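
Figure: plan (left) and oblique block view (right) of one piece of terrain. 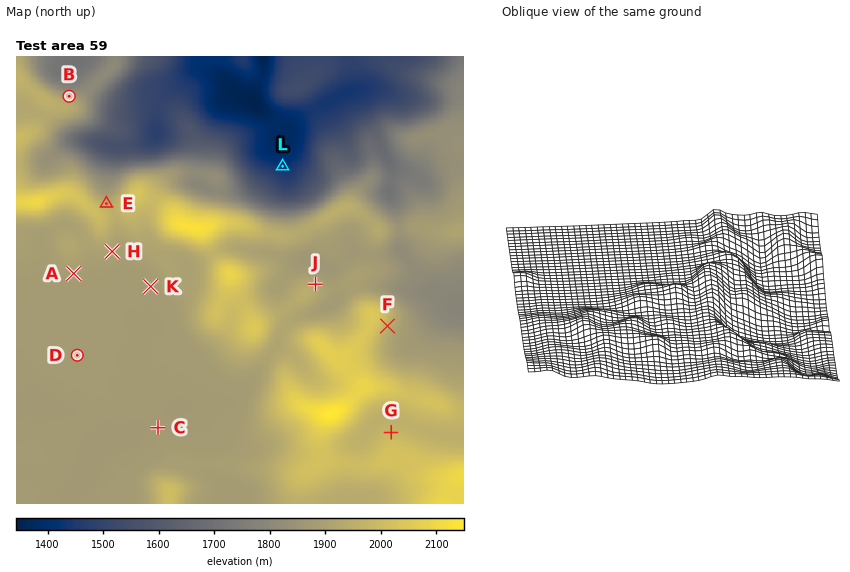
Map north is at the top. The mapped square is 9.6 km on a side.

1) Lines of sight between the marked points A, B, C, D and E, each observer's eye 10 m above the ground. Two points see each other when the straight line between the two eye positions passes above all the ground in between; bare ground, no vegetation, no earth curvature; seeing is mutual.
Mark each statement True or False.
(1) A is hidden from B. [True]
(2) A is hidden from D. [False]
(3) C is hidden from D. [False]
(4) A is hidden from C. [False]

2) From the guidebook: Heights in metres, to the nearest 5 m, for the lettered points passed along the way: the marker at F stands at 1955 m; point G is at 1985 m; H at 1895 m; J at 1915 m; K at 1880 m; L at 1430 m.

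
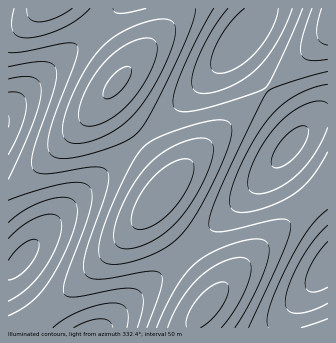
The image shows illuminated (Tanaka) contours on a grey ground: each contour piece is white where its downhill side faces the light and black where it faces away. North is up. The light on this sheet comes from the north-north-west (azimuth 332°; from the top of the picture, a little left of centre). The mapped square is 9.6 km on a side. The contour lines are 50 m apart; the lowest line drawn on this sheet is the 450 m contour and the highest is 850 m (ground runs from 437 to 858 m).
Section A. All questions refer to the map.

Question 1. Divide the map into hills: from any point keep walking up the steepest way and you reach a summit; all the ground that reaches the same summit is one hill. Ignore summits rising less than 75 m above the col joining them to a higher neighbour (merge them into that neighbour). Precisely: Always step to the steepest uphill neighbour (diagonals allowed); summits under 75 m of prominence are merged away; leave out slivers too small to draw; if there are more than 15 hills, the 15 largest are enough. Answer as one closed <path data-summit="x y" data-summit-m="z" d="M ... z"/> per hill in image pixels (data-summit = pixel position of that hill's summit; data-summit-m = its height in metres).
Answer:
<path data-summit="118 83" data-summit-m="858" d="M261 8l-143 0-74 66-36 37 0 217 48 0-37-43-6-11 2-6 35-43 38-38 82-73 44-43 44-52z"/><path data-summit="163 194" data-summit-m="838" d="M237 45l-55 58-82 72-40 39-45 54-2 6 6 11 37 43 49-1 38-38 82-73 35-35 36-42 3-7-4-9-53-63-4-7z"/><path data-summit="208 306" data-summit-m="818" d="M282 156l-57 60-82 73-39 39 179 0 3-10 5-9 37-42 0-47-39-46-6-9z"/><path data-summit="328 21" data-summit-m="787" d="M328 8l-66 0-4 11-21 26 0 6 5 9 51 60 5 9 0 7 15-16 15-5z"/><path data-summit="48 8" data-summit-m="835" d="M118 8l-110 0 0 102 36-36z"/>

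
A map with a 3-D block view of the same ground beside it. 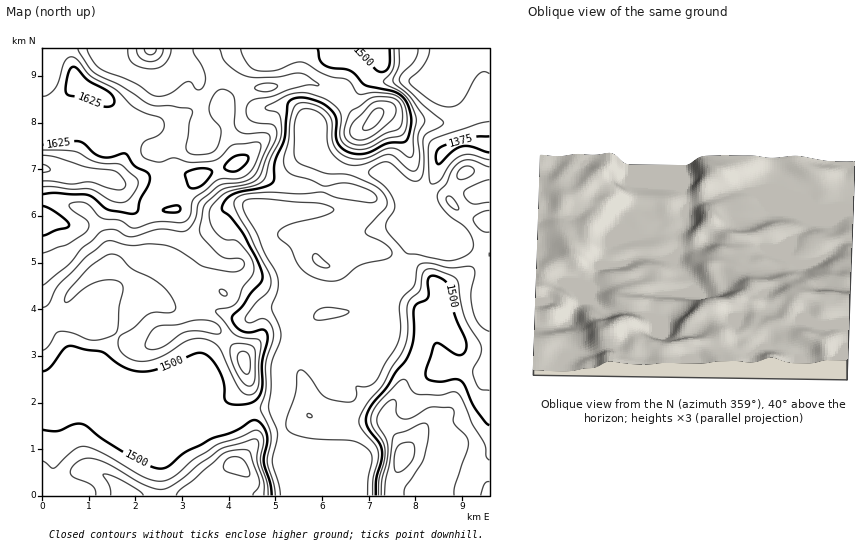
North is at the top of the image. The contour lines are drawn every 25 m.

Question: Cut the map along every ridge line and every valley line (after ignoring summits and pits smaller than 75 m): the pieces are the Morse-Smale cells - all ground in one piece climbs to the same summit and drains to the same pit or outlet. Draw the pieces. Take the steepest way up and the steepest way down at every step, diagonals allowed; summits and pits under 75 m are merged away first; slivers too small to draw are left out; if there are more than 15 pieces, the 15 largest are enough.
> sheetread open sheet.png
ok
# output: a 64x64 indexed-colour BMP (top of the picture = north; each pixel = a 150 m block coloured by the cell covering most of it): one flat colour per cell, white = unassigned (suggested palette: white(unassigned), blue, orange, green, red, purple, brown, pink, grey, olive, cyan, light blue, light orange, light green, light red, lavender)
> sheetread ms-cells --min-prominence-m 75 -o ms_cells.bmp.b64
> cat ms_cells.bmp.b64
<image width="64" height="64" href="data:image/bmp;base64,Qk12CAAAAAAAAHYAAAAoAAAAQAAAAEAAAAABAAQAAAAAAAAIAAATCwAAEwsAABAAAAAAAAAA////ALR3HwAOf/8ALKAsACgn1gC9Z5QAS1aMAMJ34wB/f38AIr28AM++FwDox64AeLv/AIrfmACWmP8A1bDFADMzMzMzMzMzMzMzMzMzMzMzMiIiIiIiIiIiIiIiIiIiMzMzMzMzMzMzMzMzMzMzMzMyIiIiIiIiIiIiIiIiIiIzMzMzMzMzMzMzMzMzMzMzMzIiIiIiIiIiIiIiIiIiIjMzMzMzMzMzMzMzMzMzMzMzIiIiIiIiIiIiIiIiIiIiMzMzMzMzMzMzMzMzMzMzMzMiIiIiIiIiIiIiIiIiIiIzMzMzMzMzMzMzMzMzMzMzMyIiIiIiIiIiIiIiIiIiIjMzMzMzMzMzMzMzMzMzMzMzIiIiIiIiIiIiIiIiIiIiMzMzMzMzMzMzMzMzMzMzMzMiIiIiIiIiIiIiIiIiIiIzMzMzMzMzMzMzMzMzMzMzMyIiIiIiIiIiIiIiIiIiIjMzMzMzMzMzERERETMzMzMzIiIiIiIiIiIiIiIiIiIiMzMzMzMzMxERERERERMzMzMiIiIiIiIiIiIiIiIiIiIzMzMzMzERERERERERERMzMyIiIiIiIiIiIiIiIiIiIjMzMzMxEREREREREREREREzIiIiIiIiIiIiIiIiIiIiEREREREREREREREREREREREiIiIiIiIiIiIiIiIiIiIRERERERERERERERERERERESIiIiIiIiIiIiIiIiIiIhERERERERERERERERERERERIiIiIiIiIiIiIiIiIiIiEREREREREREREREREREREREiIiIiIiIiIiIiIiIiIiIRERERERERERERERERERERESIiIiIiIiIiIiIiIiIiIhERERERERERERERERERERERIiIiIiIiIiIiIiIiIiIiEREREREREREREREREREREREiIiIiIiIiIiIiIiIiIiIRERERERERERERERERERERERIiIiIiIiIiIiIiIiIiIhERERERERERERERERERERERESIiIiIiIiIiIiIiIiIiERERERERERERERERERERERERERESIiIiIiIiIiIiIiIREREREREREREREREREREREREREREREiIiIiIiIiIiIhEREREREREREREREREREREREREREREREiIiIiIiIiIiERERERERERERERERERERERERERERERERIiIiIiIiIiIRERERERERERERERERERERERERERERERESIiIiIiIiIhEREREREREREREREREREREREREREREREREiIiIiIiIiERERERERERERERERERERERERERERERERESIiIiIiIiIRERERERERERERERERERERERERERERERERIiIiIiIiIhEREREREREREREREREREREREREREREREREiIiIiIiIiERERERERERERERERERERERERERERERERERIiIiIiIiIREREREREREREREREREREREREREREREREREiIiIiIiIhERERERERERERERERERERERERERERERERERIiIiIiIiEREREREREREREREREREREREREREREREREREiIiIiIiIRERERERERERERERERERERERERERERERERERIiIiIhEREREREREREREREREREREREREREREREREREREiIiIRERERERERERERERERERERERERERERERERERERESIiIREREREREREREREREREREREREREREREREREREREREiIRERERERERERERERERERERERERERERERERERERERESIREREREREREREREREREREREREREREREREREREREREREhERERERERERERERERERERERERERERERERERERERERERERERERERERERERERERERERERERERERERERERERERERERERERERERERERERERERERERERERERERERERERERERERERERERERERERERERERERERERERERERERERERERERERERERERERERERERERERERERERERERERERERERERERERERERERERERERERERERERERERERERERERERERERERERERERERERERERERERERERERERERERERERERERERERERERERERERERERERERERERERERERERERERERERERERERERERERERERERERERERERERERERERERERERERERERERERERERERERERERERERERERERERERERERERERERERERERERERERERERERERERERERERERERERERERERERERERERERERERERERERERERERERERERERERERERERERERERERERERERERERERERERERERERERERERERERERERERERERERERERERERERERERERERERERERERERERERERERERERERERERERERERERERERERERERERERERERERERERERERERERERERERERERERERERERERERERERERERERERERERERERERERERERERERERERERERERERERERERERERERERERERERERERERERERERERERERERERERERERERERERERERERERERERERERERERERERERERERERERERERERERERERERERERERERERERERERERERERERERERERERERERERERERERERERERERERERERERERERERERERERERERERERERERERERERERERERERERERERERERERERERERERERERERERERERERERERERERERERERERERERERERERERERERERERERERERERERER"/>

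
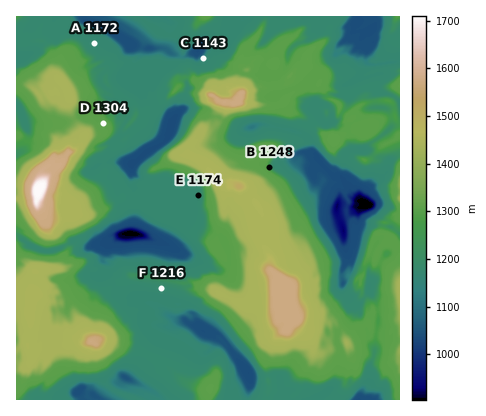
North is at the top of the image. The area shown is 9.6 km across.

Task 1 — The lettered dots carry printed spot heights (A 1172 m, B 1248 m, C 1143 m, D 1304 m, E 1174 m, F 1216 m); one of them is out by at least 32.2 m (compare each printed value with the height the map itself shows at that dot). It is F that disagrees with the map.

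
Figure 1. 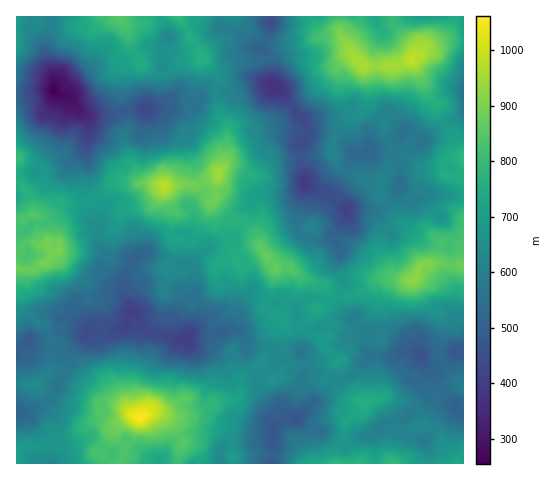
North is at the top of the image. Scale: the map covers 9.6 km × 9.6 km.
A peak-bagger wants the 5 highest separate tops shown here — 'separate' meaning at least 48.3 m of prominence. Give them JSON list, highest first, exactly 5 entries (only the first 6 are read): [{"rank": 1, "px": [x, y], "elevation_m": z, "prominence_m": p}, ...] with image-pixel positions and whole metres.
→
[{"rank": 1, "px": [140, 418], "elevation_m": 1062, "prominence_m": 807}, {"rank": 2, "px": [411, 61], "elevation_m": 988, "prominence_m": 357}, {"rank": 3, "px": [165, 186], "elevation_m": 984, "prominence_m": 293}, {"rank": 4, "px": [218, 173], "elevation_m": 946, "prominence_m": 67}, {"rank": 5, "px": [416, 279], "elevation_m": 926, "prominence_m": 217}]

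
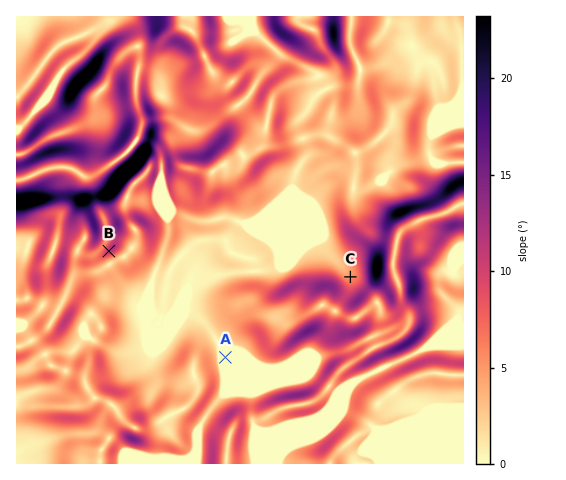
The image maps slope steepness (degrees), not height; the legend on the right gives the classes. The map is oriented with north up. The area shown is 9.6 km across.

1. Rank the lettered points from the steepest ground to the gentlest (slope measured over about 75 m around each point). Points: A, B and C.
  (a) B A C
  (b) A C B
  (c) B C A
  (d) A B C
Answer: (c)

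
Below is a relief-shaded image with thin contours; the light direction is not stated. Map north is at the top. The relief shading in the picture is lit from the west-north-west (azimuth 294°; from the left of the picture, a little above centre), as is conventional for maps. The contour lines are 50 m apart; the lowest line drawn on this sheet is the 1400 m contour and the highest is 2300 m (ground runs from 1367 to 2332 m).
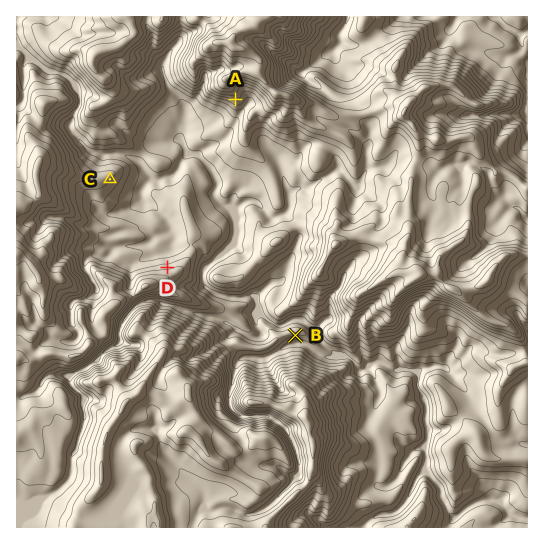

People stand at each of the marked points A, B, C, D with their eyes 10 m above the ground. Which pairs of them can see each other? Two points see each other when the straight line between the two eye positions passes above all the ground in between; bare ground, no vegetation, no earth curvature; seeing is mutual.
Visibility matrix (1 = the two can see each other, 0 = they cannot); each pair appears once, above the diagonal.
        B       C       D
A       0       1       1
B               0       0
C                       1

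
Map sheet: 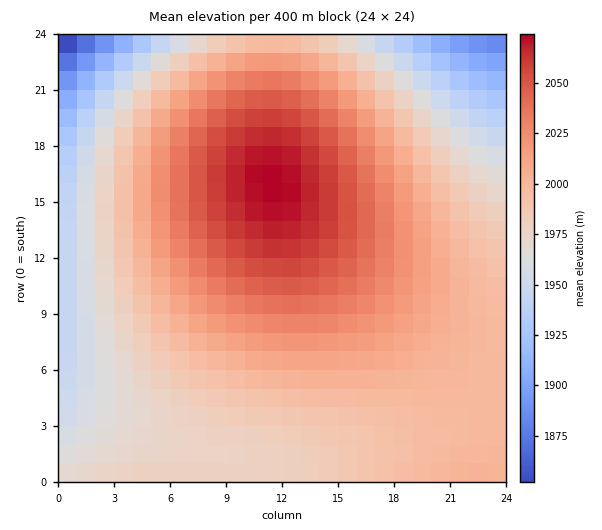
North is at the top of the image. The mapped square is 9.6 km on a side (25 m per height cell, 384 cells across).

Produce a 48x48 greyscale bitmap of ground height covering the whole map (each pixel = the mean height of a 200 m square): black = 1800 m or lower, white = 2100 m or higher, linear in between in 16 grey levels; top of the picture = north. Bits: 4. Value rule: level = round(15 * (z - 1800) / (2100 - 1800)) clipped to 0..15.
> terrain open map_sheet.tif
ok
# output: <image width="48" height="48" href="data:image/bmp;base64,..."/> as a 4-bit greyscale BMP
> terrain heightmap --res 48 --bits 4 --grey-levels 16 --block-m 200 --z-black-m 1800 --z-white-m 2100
<image width="48" height="48" href="data:image/bmp;base64,Qk32BAAAAAAAAHYAAAAoAAAAMAAAADAAAAABAAQAAAAAAIAEAAATCwAAEwsAABAAAAAAAAAAAAAAABEREQAiIiIAMzMzAERERABVVVUAZmZmAHd3dwCIiIgAmZmZAKqqqgC7u7sAzMzMAN3d3QDu7u4A////AJmZmZmZmZmZmZmZmZmZmZmaqqqqqqqqqoiZmZmZmZmZmZmZmZmZmZmaqqqqqqqqqoiImZmZmZmZmZmZmZmZmZmaqqqqqqqqqoiIiJmZmZmZmZmZmZmZmZmaqqqqqqqqqoiIiImZmZmZmZmZmZmZmZmaqqqqqqqqqoiIiIiZmZmZmZmZmZmZmZmqqqqqqqqqqoiIiIiZmZmZmZmZmZmZmqqqqqqqqqqqqoiIiIiZmZmZmZmZmZmqqqqqqqqqqqqqqoiIiIiZmZmZmZmZqqqqqqqqqqqqqqqqqniIiIiZmZmZmaqqqqqqqqqqqqqqqqqqqniIiImZmZmZqqqqqqqqqqqqqqqqqqqqqniIiImZmZmaqqqqqqqqqqqqqqqqqqqqqneIiImZmZqqqqqqqqqqqqqqqqqqqqqqqneIiImZmaqqqqqru7u7u7u7qqqqqqqqqneIiJmZmqqqqqu7u7u7u7u7u6qqqqqqqneIiJmZmqqqq7u7u7u7u7u7u7uqqqqqqneIiJmZqqqru7u7u7u7u7u7u7uqqqqqqneIiJmZqqq7u7u7zMzMy7u7u7u6qqqqqneIiZmaqqu7u7zMzMzMzMu7u7u7qqqqqneIiZmaqqu7u8zMzMzMzMzLu7u7qqqqqneIiZmqqru7zMzMzMzMzMzMu7u7qqqqqneIiZmqq7u8zMzMzd3MzMzMu7u7qqqqqneIiZmqq7u8zMzd3d3dzMzMy7u7qqqqqneImZqqu7vMzM3d3d3d3czMy7u7qqqqqneImZqqu7zMzN3d3d3d3czMy7u7qqqqqneImZqqu7zMzd3d3d3d3dzMzLu7qqqqmXeImZqru7zM3d3d3d3d3dzMzLu7qqqpmXeImZqru8zM3d3d3d3d3dzMzLu6qqqZmXeImZqru8zN3d3e7u7d3d3My7u6qqqZmXeImZqru8zN3d3u7u7d3d3My7u6qqmZmXeImZqru8zN3d3u7u7d3dzMy7uqqpmZmXeImZqru8zN3d3u7u7d3dzMy7uqqpmZmXeImZqru8zN3d3u7u7d3dzMu7uqqZmZiHeIiZqru8zN3d3u7u7d3dzMu7qqmZmYiHd4iZqru8zN3d3u7u3d3czMu7qqmZmIiGd4iZqqu8zN3d3e7t3d3czLu6qpmZiIiGd4iZmqu7zM3d3d3d3d3MzLu6qpmYiIh2Z3iJmqu7zMzd3d3d3d3My7uqqZmIiHd2Z3iJmqq7vMzd3d3d3dzMu7qqmZiIh3d2ZneImaq7vMzM3d3d3MzMu7qpmYiId3d1ZneImZqru8zMzN3dzMzLu6qpmIiHd3ZlVmd4iZqqu7zMzMzMzMu7uqqZmIh3dmZlVmZ3iJmqq7u8zMzMzLu7qqmZiId3ZmZkVWZ3eImaqru7u8zMu7u6qpmYh3d2ZmZURVZnd4iZmqq7u7u7u7qqqZmId3ZmZVVTRFVmd3iJmaqqq7u7uqqpmYiHd2ZmVVVTNEVWZneIiZmqqqqqqqmZmIh3dmZVVVRCM0RFVmd3iImZmqqqqZmYiId3ZmVVVERA=="/>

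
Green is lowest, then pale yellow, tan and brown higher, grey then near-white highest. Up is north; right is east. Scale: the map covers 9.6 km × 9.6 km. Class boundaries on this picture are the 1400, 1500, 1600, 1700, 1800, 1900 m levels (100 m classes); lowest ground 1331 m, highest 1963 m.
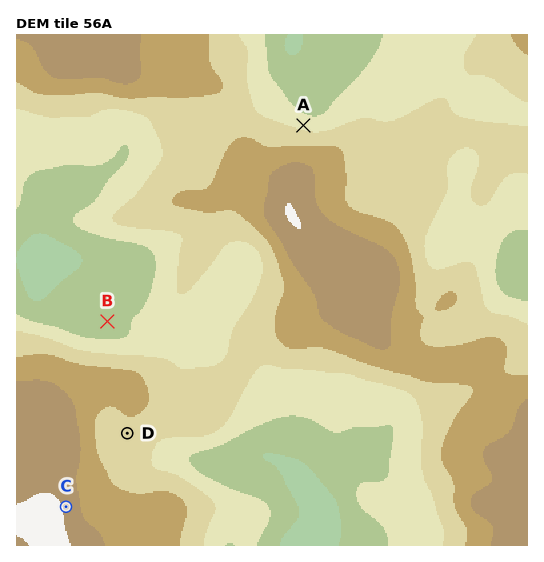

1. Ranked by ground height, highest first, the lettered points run C D A B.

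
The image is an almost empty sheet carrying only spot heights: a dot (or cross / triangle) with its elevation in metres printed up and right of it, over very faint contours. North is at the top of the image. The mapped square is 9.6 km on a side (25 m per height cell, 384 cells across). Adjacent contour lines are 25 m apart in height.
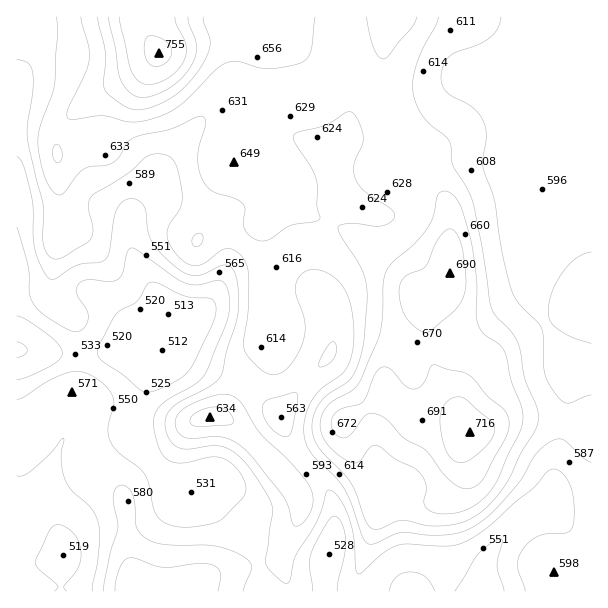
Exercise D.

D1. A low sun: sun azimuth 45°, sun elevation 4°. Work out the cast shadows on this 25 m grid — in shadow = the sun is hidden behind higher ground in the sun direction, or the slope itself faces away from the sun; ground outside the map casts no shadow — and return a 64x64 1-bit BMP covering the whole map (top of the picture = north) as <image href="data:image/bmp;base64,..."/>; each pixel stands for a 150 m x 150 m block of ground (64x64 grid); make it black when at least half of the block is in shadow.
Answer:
<image width="64" height="64" href="data:image/bmp;base64,Qk0+AgAAAAAAAD4AAAAoAAAAQAAAAEAAAAABAAEAAAAAAAACAAATCwAAEwsAAAIAAAAAAAAA////AAAAAAAA4AAAAAADAADgAABgAAMAAOAAAHhwAAAA4AAAfPwAAADAAAB+fwAAAEAAAH5/gAAAAAAAfz/AAABAAAB/P8AAAEAAPD8fAAAAAAH+PgAAAAAAB/5+AAAAAAAP/HwHAAAAAH/4/A+AAAAD//H8D4AAAAP/8/gPgAAAA//j+D8AAAAD/8PwcgAAAAP/g/BgAAAAAfAB4AAAAAAAAAHAAAAAAAAAAAAAAAAAAAAAAAAAAAAAAAAAAAAAAAAAAAAAAAAAAAAABAAAAAAAAAAOAAAAcAAAAB4AAAD8AAQADgAAAPwADwAOAAAA+AAPgA4AAAD4AA/ADgAAAHAH38AEAAAAYAf/wADAAACAB//AAIAAAOAH/8AAAAAA8If7wAAAAADwB/HAAAAAAPAH8cAAAAAA8AfAwAAAAADwAwAAAAAAAOAAAAAAAAAA4AAAAAAAAADwAAAAAAAAAPAAAAAAAAAA8AAAAAAAAADwAAAAAAAAAPAAAAAAAAAA8AAAAAAAAADwAAAAAAAAAOAAAAAAAAAA4MAAAAAAAABB+AAAAAAAAAH8AAAAAAAAAPwAAAAAAAAA/gAAAAAAAAH+AAAAAAAAA/4AAAAAAAAH/gAAAAAAAAP8AAAAAAAAA/gAAAAAAAAD+AAAAAAAAAH4AAAAAAAAAfgAAAAAAAAA8AAAAAAAAA=="/>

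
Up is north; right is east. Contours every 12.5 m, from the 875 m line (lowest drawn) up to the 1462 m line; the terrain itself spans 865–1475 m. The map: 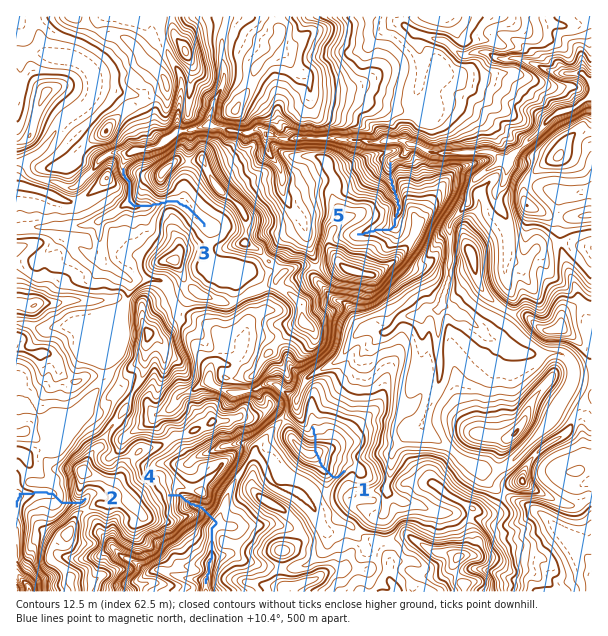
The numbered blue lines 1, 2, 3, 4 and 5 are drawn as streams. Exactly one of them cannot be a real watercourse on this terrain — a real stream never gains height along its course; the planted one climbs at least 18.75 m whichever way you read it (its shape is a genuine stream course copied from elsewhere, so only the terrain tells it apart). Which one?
1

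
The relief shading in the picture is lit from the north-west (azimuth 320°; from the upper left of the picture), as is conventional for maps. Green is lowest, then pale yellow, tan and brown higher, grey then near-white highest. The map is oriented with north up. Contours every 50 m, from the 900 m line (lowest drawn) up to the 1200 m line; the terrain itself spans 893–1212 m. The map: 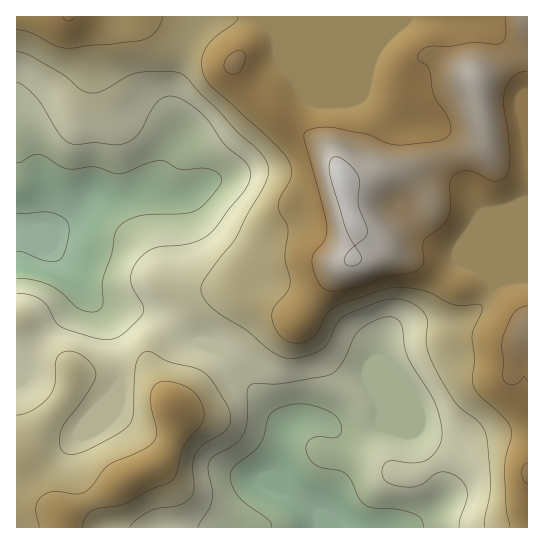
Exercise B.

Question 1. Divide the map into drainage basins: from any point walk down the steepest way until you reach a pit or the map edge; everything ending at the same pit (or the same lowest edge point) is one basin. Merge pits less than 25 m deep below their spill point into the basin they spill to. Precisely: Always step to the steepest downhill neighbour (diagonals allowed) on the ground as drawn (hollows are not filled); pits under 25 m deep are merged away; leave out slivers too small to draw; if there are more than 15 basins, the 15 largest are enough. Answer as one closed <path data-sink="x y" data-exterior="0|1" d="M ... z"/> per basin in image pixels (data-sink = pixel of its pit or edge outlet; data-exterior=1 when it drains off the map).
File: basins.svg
<path data-sink="17 227" data-exterior="1" d="M527 16l-511 1 1 511 46 0 1-10 7-7 39-19 19-13 28-14 7-7 11-24 1-20-24-43-1-16 6-12 26-26 14-20 20-6 21 0 25 14 38 15 28-41 23-20 5-30 6 13 10 6 44 15 40 24 18 0 18 6 35 30z"/><path data-sink="318 527" data-exterior="1" d="M357 229l-5 30-23 20-28 41-38-15-25-14-28 1-13 5-5 5-9 15-26 26-6 12 1 16 24 43 0 15-9 25-10 11-28 14-19 13-39 19-7 7 1 10 463-1 0-202-35-32-18-6-18 0-40-24-44-15-10-6z"/>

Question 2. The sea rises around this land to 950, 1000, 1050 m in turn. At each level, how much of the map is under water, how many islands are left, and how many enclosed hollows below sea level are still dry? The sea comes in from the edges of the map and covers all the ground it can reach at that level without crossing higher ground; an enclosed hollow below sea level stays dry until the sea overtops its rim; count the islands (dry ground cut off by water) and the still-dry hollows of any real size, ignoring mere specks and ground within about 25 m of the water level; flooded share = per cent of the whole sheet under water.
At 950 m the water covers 11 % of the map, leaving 0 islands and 0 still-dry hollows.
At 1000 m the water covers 27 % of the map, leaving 0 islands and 0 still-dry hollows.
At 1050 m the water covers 46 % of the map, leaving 0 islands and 0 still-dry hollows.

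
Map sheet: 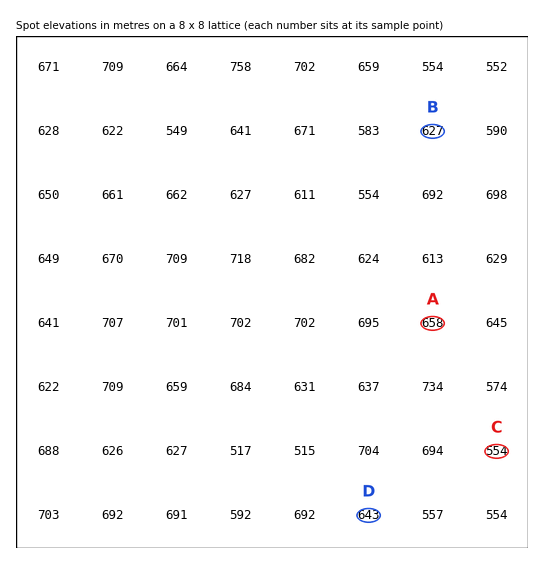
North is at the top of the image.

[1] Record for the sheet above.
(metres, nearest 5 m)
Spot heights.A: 660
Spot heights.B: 625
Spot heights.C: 555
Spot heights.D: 645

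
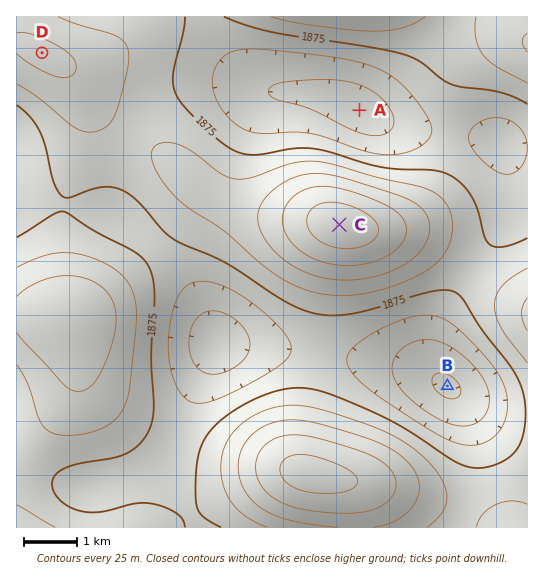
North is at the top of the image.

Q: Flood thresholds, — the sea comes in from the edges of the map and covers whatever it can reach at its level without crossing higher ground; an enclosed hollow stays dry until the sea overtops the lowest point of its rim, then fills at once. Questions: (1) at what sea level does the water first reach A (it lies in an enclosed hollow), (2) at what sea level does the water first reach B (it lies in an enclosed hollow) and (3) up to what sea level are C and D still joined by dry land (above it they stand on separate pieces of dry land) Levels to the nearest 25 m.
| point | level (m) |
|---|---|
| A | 1850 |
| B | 1875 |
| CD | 1900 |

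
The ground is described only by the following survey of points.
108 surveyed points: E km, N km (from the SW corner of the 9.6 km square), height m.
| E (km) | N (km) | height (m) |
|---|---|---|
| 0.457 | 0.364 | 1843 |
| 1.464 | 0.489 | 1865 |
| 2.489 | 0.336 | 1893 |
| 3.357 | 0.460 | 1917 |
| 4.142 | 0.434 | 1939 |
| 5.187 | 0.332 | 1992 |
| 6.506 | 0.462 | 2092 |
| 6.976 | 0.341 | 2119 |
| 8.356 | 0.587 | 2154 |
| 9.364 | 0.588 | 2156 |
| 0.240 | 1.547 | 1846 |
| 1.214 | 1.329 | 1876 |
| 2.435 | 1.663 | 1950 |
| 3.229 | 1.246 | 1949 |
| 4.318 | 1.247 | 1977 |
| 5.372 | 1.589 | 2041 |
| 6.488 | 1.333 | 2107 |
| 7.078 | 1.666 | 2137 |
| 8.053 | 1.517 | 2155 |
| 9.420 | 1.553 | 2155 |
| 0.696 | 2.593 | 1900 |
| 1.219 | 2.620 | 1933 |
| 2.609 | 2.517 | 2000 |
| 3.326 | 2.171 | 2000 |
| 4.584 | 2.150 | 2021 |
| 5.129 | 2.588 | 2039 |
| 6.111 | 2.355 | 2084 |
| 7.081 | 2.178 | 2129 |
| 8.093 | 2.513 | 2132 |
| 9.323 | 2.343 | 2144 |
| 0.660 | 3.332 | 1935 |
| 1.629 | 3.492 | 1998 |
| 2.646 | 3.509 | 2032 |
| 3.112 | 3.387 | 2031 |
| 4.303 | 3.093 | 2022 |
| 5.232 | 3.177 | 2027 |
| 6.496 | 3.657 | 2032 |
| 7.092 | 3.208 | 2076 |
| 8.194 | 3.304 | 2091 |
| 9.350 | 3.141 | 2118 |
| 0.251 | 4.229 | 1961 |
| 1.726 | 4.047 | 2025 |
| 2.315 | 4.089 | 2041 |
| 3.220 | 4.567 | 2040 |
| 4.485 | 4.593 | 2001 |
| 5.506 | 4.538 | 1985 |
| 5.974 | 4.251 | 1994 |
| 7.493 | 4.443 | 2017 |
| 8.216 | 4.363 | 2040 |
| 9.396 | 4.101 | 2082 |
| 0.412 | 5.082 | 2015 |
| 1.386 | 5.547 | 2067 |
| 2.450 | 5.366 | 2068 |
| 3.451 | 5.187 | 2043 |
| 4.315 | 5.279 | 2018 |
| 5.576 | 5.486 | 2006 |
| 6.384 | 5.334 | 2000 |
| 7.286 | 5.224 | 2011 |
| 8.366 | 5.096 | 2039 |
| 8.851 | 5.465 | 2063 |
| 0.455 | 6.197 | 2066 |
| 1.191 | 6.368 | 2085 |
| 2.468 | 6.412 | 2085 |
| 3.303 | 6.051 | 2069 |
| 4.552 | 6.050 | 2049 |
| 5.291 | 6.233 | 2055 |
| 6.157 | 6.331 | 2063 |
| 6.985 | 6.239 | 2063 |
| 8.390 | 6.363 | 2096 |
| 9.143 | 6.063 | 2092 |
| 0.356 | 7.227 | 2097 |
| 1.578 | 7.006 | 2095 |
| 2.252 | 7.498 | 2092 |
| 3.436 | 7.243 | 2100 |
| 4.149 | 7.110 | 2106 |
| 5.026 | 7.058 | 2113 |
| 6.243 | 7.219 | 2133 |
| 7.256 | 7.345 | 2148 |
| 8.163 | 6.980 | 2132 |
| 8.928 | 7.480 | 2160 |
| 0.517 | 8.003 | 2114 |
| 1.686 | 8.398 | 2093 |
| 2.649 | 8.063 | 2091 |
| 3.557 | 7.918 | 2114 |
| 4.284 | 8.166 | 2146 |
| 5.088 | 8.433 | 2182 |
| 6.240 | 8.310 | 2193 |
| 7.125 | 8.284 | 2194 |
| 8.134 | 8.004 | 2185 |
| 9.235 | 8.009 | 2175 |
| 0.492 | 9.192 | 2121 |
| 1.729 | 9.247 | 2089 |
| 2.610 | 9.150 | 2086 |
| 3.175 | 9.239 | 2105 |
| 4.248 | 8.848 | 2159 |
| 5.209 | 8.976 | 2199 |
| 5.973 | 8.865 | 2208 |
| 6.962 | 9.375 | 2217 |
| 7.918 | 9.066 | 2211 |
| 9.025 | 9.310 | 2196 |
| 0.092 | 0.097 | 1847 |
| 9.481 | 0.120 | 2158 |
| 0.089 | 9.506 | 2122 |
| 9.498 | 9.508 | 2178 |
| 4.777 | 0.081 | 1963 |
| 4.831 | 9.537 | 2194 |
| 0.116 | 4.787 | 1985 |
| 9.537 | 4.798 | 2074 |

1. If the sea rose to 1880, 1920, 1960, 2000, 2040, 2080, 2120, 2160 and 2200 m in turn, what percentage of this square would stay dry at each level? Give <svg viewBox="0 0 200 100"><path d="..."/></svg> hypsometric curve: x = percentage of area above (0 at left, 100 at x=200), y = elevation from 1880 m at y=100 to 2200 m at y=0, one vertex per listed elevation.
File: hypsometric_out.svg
<svg viewBox="0 0 200 100"><path d="M193 100l-8-12-8-13-15-13-36-12-32-12-42-13-30-13-14-12"/></svg>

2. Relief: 1838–2219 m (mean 2064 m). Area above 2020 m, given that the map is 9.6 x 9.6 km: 67.1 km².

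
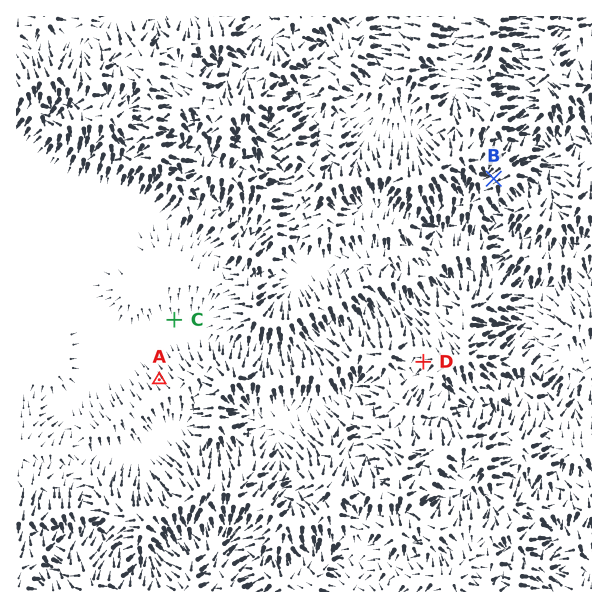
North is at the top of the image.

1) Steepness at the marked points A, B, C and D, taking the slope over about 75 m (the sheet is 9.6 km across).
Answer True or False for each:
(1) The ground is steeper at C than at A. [False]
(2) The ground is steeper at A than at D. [True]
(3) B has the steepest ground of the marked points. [True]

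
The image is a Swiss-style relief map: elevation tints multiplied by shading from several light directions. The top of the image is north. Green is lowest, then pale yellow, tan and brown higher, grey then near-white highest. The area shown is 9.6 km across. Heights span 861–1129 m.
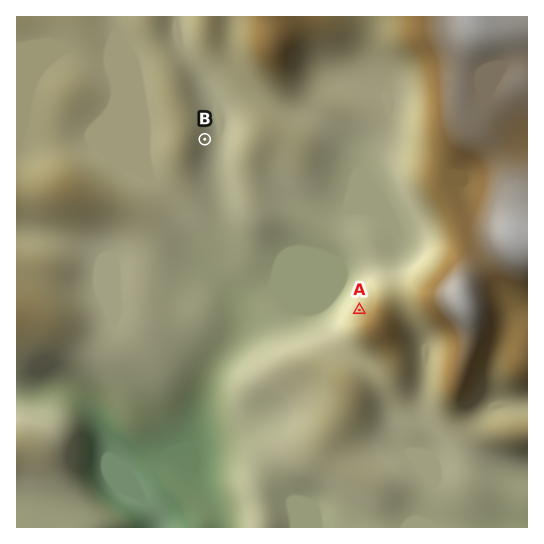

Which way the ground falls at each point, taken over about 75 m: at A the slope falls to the NW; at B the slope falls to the E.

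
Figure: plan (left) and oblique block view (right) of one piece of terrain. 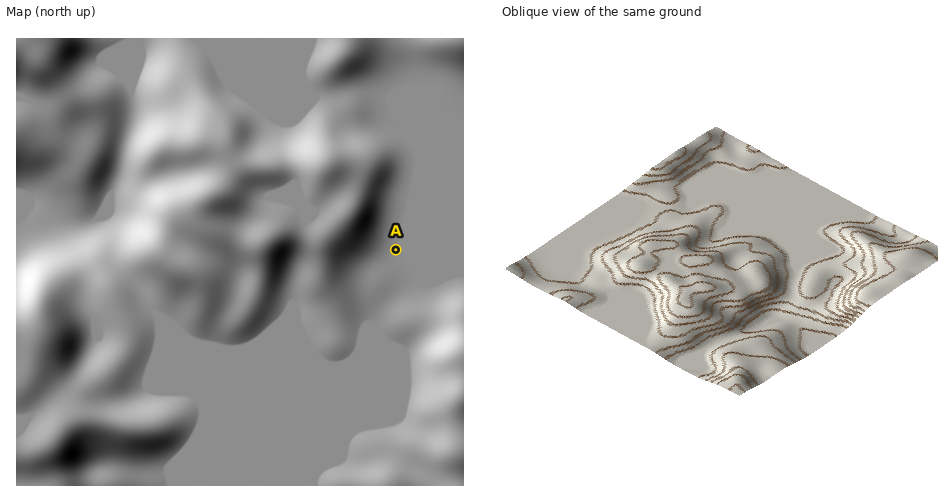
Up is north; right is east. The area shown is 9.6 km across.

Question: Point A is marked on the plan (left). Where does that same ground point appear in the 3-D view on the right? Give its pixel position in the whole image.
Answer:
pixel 641 223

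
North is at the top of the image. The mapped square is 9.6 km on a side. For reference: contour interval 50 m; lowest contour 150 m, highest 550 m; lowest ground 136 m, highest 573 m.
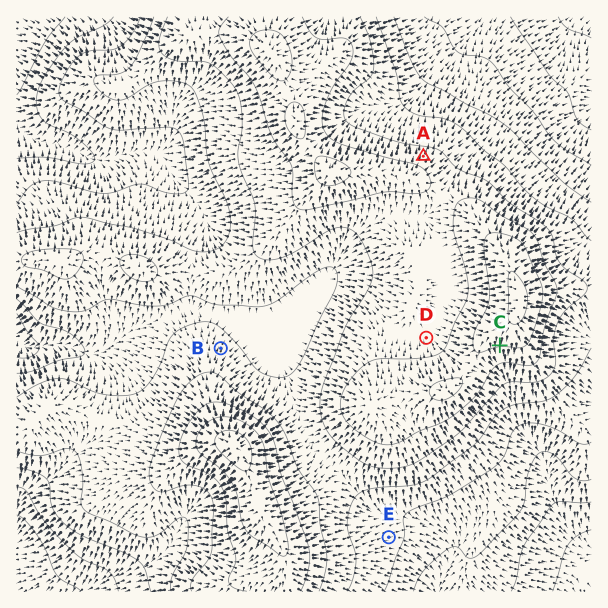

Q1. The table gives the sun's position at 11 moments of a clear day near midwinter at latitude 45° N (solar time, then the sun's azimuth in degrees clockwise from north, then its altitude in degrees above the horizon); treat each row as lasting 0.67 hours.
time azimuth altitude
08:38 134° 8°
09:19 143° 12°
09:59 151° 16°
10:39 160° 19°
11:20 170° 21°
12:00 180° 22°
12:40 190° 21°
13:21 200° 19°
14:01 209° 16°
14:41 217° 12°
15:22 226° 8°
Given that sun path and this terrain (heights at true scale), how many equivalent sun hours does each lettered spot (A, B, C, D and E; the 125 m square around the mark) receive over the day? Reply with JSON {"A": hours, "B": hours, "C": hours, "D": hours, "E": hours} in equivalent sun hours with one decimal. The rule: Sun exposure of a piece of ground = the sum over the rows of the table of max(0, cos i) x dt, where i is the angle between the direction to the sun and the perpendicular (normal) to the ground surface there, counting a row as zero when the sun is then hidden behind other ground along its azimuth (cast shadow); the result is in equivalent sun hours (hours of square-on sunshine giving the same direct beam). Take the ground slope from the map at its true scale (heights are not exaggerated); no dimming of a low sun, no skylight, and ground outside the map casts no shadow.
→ {"A": 1.1, "B": 1.6, "C": 3.0, "D": 2.0, "E": 1.9}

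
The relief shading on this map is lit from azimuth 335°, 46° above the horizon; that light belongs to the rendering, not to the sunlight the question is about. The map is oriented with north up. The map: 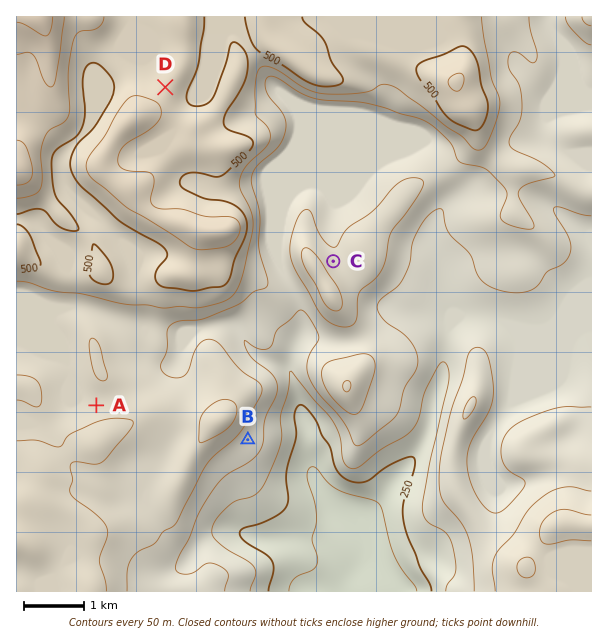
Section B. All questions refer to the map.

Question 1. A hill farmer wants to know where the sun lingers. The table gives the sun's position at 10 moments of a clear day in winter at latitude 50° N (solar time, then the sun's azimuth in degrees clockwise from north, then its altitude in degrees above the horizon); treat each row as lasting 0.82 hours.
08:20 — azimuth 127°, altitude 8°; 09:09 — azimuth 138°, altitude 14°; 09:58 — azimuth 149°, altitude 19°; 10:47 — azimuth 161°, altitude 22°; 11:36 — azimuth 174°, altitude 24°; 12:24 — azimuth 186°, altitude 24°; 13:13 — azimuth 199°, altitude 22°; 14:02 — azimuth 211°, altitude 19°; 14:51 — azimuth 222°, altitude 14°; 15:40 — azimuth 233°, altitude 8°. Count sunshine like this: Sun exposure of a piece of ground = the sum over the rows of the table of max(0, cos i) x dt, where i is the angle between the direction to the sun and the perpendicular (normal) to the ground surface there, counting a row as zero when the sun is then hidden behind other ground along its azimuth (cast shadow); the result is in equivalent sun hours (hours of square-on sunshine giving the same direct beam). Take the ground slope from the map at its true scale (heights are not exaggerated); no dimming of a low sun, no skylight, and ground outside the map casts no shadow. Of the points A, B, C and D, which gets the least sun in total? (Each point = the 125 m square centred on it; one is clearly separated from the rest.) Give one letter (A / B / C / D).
C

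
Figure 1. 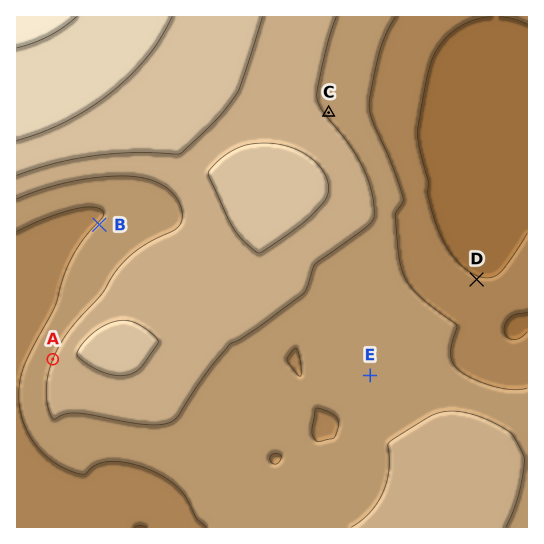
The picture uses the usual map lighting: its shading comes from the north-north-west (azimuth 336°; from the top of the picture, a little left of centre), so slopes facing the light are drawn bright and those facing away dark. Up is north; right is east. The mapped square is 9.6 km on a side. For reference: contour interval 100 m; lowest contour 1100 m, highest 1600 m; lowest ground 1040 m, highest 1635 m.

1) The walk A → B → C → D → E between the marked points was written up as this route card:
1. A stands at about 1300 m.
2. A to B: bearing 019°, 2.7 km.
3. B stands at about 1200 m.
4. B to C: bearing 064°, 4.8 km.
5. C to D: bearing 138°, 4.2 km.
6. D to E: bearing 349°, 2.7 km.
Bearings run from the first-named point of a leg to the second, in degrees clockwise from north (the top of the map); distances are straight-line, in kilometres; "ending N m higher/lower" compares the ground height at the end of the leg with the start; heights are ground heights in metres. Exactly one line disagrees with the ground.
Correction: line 6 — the bearing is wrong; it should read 228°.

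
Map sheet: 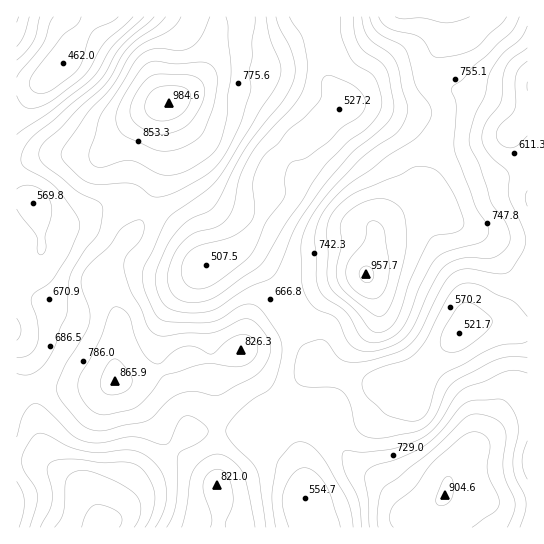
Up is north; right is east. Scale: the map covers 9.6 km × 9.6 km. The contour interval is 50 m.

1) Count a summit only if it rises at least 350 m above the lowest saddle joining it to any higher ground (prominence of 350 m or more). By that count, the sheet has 1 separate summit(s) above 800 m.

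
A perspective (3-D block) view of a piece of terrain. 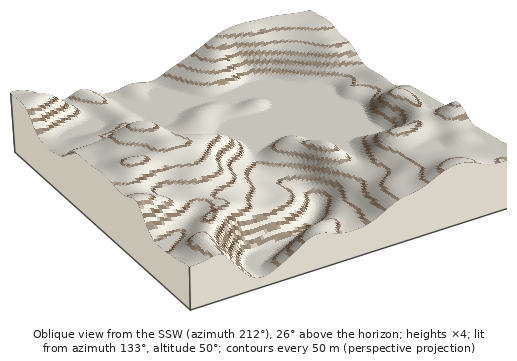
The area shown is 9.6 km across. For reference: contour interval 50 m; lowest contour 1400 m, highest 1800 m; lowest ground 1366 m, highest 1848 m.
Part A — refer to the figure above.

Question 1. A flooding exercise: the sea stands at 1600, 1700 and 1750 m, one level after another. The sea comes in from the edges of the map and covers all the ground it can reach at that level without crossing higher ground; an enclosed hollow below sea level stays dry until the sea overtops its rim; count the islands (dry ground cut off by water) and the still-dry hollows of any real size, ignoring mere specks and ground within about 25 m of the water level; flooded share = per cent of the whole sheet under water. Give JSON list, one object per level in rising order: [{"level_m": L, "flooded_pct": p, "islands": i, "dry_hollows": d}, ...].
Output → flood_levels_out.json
[{"level_m": 1600, "flooded_pct": 55, "islands": 1, "dry_hollows": 0}, {"level_m": 1700, "flooded_pct": 84, "islands": 0, "dry_hollows": 0}, {"level_m": 1750, "flooded_pct": 93, "islands": 1, "dry_hollows": 0}]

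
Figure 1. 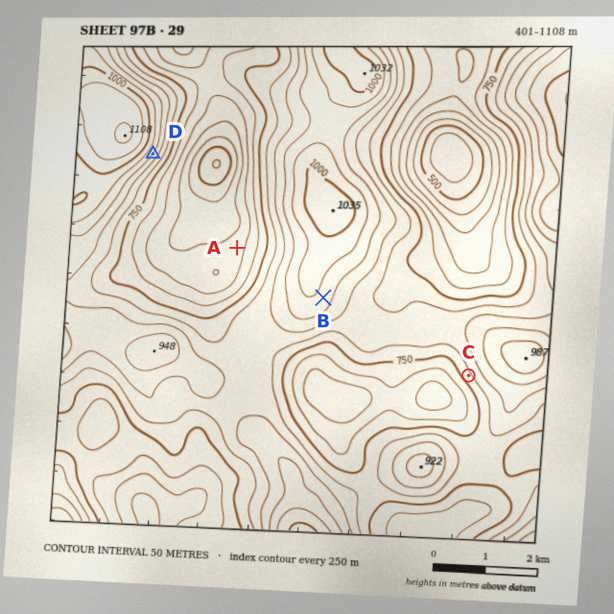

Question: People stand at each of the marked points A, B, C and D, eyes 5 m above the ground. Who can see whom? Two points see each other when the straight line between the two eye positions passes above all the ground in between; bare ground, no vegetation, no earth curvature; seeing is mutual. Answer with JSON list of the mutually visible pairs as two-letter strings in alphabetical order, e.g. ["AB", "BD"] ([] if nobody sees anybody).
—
["AD", "BC"]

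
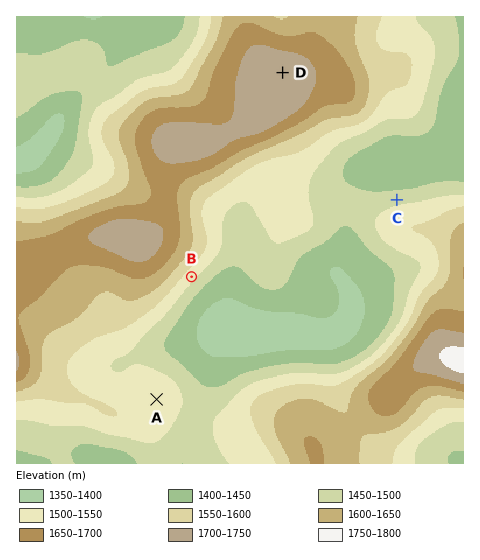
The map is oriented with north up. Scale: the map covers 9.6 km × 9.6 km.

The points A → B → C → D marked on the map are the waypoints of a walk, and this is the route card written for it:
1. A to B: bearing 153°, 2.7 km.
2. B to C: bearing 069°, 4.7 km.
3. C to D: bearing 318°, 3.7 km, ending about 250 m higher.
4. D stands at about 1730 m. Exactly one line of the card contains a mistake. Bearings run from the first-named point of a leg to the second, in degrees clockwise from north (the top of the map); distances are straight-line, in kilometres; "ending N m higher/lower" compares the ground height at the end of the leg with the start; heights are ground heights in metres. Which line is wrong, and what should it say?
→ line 1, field bearing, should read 16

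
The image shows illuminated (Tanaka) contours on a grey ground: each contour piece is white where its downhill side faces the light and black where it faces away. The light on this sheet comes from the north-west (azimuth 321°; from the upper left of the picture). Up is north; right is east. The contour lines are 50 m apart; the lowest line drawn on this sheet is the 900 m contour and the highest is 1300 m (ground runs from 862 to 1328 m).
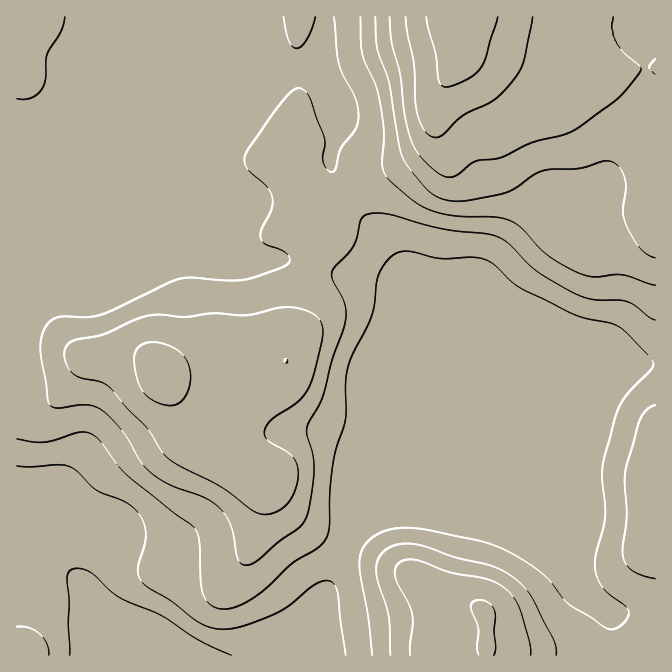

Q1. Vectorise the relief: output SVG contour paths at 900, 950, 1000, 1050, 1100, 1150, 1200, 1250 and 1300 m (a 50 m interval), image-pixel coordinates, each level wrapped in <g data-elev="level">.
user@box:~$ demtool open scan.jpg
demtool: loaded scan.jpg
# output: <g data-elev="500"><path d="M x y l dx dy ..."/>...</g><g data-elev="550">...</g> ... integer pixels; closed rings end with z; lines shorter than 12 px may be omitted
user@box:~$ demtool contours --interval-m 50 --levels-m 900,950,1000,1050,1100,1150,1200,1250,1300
<g data-elev="900"><path d="M70 655l-2-31 1-24-2-23 3-7 7-2 8 2 7 3 17 17 12 8 39 17 38 25 34 15"/></g><g data-elev="950"><path d="M49 655l-2-11-7-10-12-6-11-1"/><path d="M17 466l15 1 26-2 10 1 9 5 20 19 25 10 10 7 9 10 5 13-1 14-7 24 0 7 3 5 6 7 23 13 24 19 13 7 10 3 10 0 24-5 33-15 33-26 8-2 7 1 3 4 3 8 8 61"/></g><g data-elev="1000"><path d="M17 439l17 3 11 0 37-10 6 1 7 3 32 39 68 53 4 12 2 42 2 13 4 7 7 5 8 2 8-1 14-4 14-10 34-30 27-17 8-10 2-12 1-32 3-30 13-46-1-32 3-17 4-13 20-40 3-12 2-21 2-9 6-10 9-8 6-3 7-1 33 7 32-1 12 2 10 5 18 18 13 9 50 24 37 8 10 6 28 28 3 6-2 7-22 22-10 15-5 13-12 48 3 47-1 12-8 28-1 15 3 10 6 9 23 19 2 6-3 6-11 9-5 0-5-1-37-24-19-24-11-10-21-14-20-10-19-5-53-12-17-1-13 0-13 4-11 6-7 9-4 10 0 15 8 45 4 38"/></g><g data-elev="1050"><path d="M556 655l0-7-2-8-21-40-8-12-11-11-12-7-12-5-35-8-33-11-15-2-12 1-8 4-7 6-4 10 2 15 11 37 1 38"/><path d="M655 405l-8 5-7 9-14 48-1 15 2 35-4 33 1 10 6 9 10 6 15 4"/><path d="M17 99l8 0 7-1 6-5 4-5 4-10 1-23 14-23 4-15"/><path d="M283 17l5 23 4 6 5 2 5-2 5-7 8-22"/><path d="M334 17l5 46 4 12 12 23 4 17-4 15-15 20-5 20-1 2-4 0-6-9-1-6 2-12-1-8-15-40-4-6-5-3-8 3-10 11-33 46-4 9 0 6 2 5 20 19 5 10-1 13-10 22 0 8 4 4 15 5 7 4 3 5-2 5-9 5-35 12-19 0-33-2-12 1-11 4-67 31-15 3-25 0-8 2-9 9-5 17 1 12 7 41 2 7 8 3 30-3 9 2 8 6 18 19 18 30 11 11 19 12 36 14 15 11 9 17 7 33 4 4 5 1 10-4 22-19 19-14 6-5 3-8 5-27 2-21-1-12-6-20 0-7 16-31 9-36 11-31 3-12-1-15-12-23-1-7 3-6 18-20 4-9 4-18 4-5 9-2 13 1 55 15 43 5 12 2 12 7 28 28 33 20 22 8 35 3 7 3 15 12 6 3"/></g><g data-elev="1100"><path d="M531 655l-1-13-10-32-6-12-9-10-8-5-10-4-35-6-30-12-12-2-6 1-6 3-3 9 2 10 12 22 3 11-2 40"/><path d="M259 514l11 0 12-5 8-9 6-13 2-15-3-12-7-7-20-13-3-3-1-5 2-5 5-7 27-19 7-7 5-9 5-16 8-34-1-11-5-7-12-7-17-3-11 1-32 7-31-2-30 4-30-2-17 4-35 16-28 5-7 5-3 7 1 6 2 7 4 7 7 5 22 5 10 6 17 20 20 20 14 22 7 8 13 9 39 19 30 23z"/><path d="M360 17l2 36 15 35 5 27 2 20-1 33 4 9 6 6 24 20 18 9 23 4 39 1 15 4 10 7 26 27 15 10 17 9 15 3 20-2 9 0 31 10"/></g><g data-elev="1150"><path d="M494 655l2-8-2-15 1-20-5-8-10-4-7 2-2 5 7 21-1 19 2 8"/><path d="M166 405l11-1 5-3 4-6 4-15-1-15-7-11-10-7-15-5-12 1-8 5-3 7 1 12 3 15 4 8 6 7 9 5z"/><path d="M375 17l2 30 12 36 12 70 7 14 22 25 7 5 10 3 11 1 12-1 38-8 26-17 10-4 35-2 23-8 8 0 9 6 6 11 1 10-3 24 5 16 12 20 8 7 7 3"/></g><g data-elev="1200"><path d="M655 59l-6 8 2 3 4 4"/><path d="M390 17l1 25 9 31 4 40 7 27 7 13 10 12 12 9 10 3 8-3 17-13 25-3 32-15 39-11 13-8 37-29 17-20 3-7-17-16-7-9-5-14 1-12"/></g><g data-elev="1250"><path d="M405 17l2 16 7 30 1 36 2 14 3 10 5 8 5 5 5 1 9-3 20-19 31-16 17-17 7-10 5-10 9-45"/></g><g data-elev="1300"><path d="M426 17l10 36 3 27 3 6 5 1 21-8 12-11 5-10 13-41"/></g>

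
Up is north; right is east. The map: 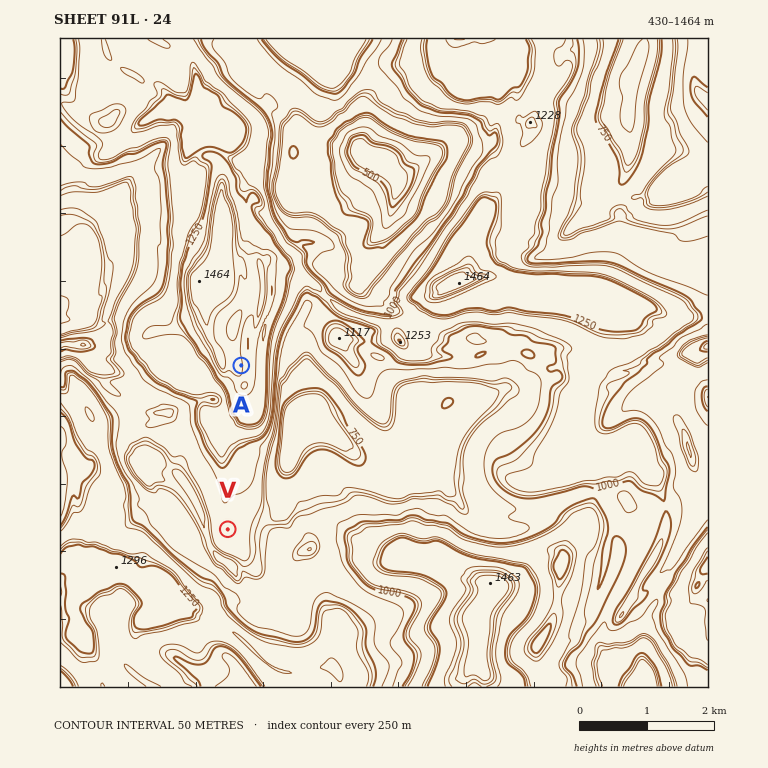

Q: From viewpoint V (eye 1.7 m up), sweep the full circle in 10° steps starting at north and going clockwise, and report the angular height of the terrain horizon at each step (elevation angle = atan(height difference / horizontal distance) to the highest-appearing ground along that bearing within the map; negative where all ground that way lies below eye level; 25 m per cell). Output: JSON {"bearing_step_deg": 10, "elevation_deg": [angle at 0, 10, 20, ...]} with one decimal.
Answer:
{"bearing_step_deg": 10, "elevation_deg": [9.9, 11.7, 5.7, 3.0, 5.4, 3.8, 3.1, 1.8, 2.2, 4.5, 8.1, 7.8, 7.1, 4.9, 4.5, 4.6, 5.2, 7.0, 7.6, 9.4, 12.3, 15.7, 16.5, 16.7, 15.6, 12.5, 9.9, 6.4, 5.9, 5.7, 4.9, 4.9, -0.0, 0.0, 4.2, 7.0]}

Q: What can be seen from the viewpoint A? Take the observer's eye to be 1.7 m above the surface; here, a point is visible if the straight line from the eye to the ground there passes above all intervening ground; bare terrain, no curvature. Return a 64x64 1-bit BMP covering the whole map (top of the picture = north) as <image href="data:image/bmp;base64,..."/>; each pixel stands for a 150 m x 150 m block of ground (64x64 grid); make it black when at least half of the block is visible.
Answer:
<image width="64" height="64" href="data:image/bmp;base64,Qk0+AgAAAAAAAD4AAAAoAAAAQAAAAEAAAAABAAEAAAAAAAACAAATCwAAEwsAAAIAAAAAAAAA////AAAAAAAAAAAAfgAAAAAAAAT/AAAAAAAABP+AAAAAAAAA34AABwAAAAGXgAAPAAAABTeAAA8AAAANBwAADwAAAAAHgAAMAAAAAAOAAA8AAAAAA8AgDgAAAAEBwCAGAAAAAg/8AAcAAAAH//8QAwAAAA///xADAAAAD///uAEAAAAH///4AAAAAAP///gAAAAAAf7/GAAAAAAAP/gAAAAAAAAP/gAAAAAAAAf/4GAAAAAAB///4AAAAAAH///gAAAAAAf//8AAAAAAA///wAAAAAAD//mAAAAAAAP/8AAAAAABAf/wAAAAAAEB//gAAAAAAYH/+AAAADABx+/4AAAAMAB///wAAAAwCHAG/4AAAPAYwAL/wAAAcBnAA/8AAAB4AcAB/wAAADgOfmH/gAAAFBB+f/+AAAAUAH2//gAAABQAfB/8AAAAEAA+BAAAAAAQAD4AAAAAAAAAPwAAAAAAAAA/gAAAAAAAAB+AAAAAAAAAD8AAAAAAAAAHwAAAAAAAAAPAAAAAAAAAA8AAAAAAAAADwAAAAAAAAAHwAAAAAAAAAfwAAAAAAAAB/gAAAAAAAAH/AAAAAAAAAf4AAAAAAAAD/gAAAAAAAB/4AAAAAAAAH/wAAAAAAAAf/gAAAAAAAD/tgAAAAAAAPwzAAAAAAAB/nAAAAAAAAD/4AAAAAAAAP/gAAA=="/>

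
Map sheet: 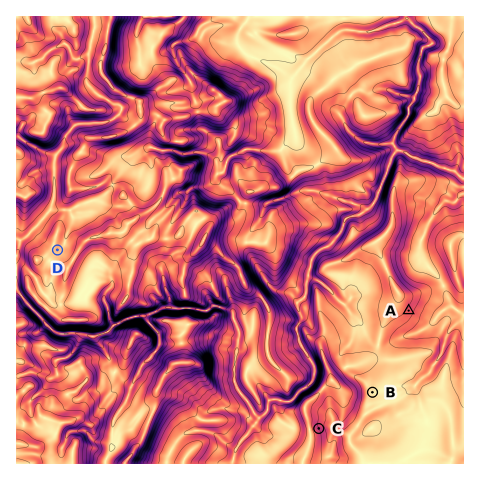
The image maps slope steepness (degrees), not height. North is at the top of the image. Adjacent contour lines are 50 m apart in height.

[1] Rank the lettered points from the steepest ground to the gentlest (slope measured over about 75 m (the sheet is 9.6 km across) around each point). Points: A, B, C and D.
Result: C A D B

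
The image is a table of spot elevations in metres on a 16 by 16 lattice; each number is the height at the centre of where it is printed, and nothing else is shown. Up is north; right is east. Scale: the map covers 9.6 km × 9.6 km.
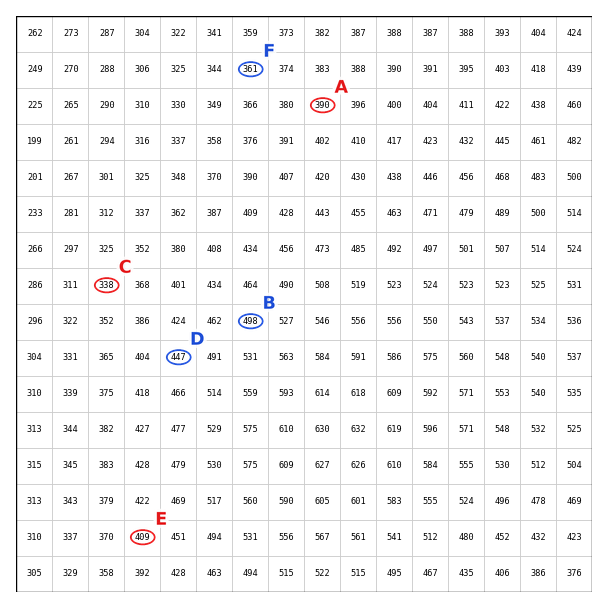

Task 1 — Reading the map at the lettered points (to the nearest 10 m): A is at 390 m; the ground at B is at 500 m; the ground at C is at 340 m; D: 450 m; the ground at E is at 410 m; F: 360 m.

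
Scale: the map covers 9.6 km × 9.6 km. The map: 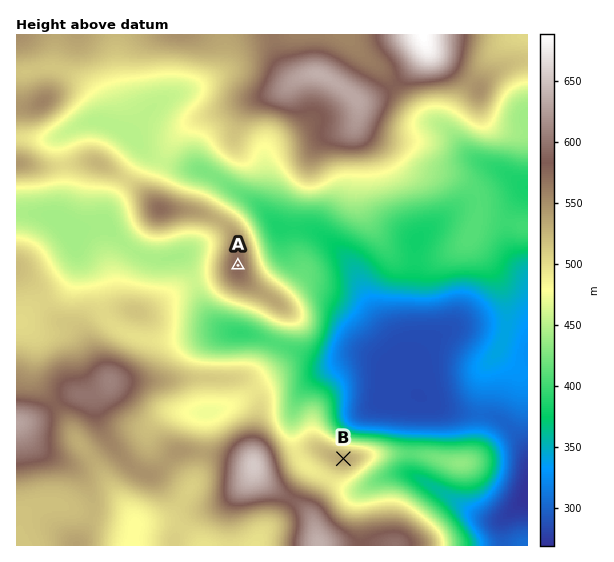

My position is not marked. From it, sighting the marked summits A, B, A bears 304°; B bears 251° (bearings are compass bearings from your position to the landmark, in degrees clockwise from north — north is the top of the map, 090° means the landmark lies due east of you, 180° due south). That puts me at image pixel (463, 417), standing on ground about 299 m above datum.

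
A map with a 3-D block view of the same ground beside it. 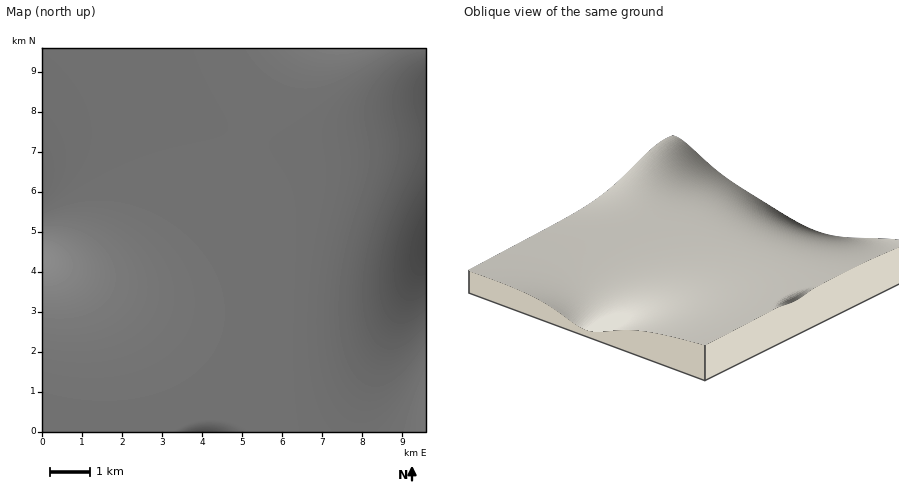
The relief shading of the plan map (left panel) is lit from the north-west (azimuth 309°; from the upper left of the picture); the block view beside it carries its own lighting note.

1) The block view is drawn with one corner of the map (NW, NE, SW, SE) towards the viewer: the SW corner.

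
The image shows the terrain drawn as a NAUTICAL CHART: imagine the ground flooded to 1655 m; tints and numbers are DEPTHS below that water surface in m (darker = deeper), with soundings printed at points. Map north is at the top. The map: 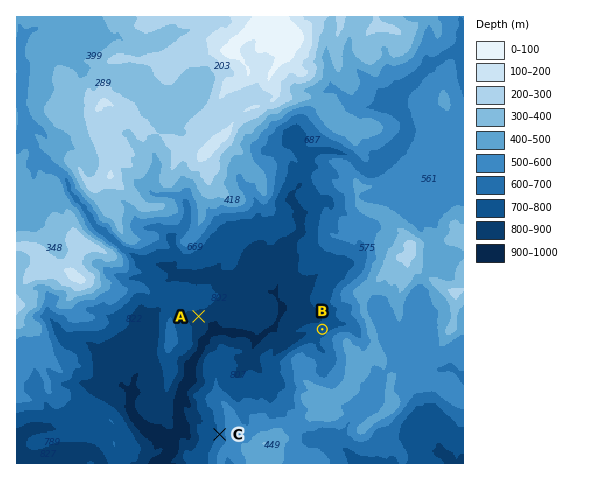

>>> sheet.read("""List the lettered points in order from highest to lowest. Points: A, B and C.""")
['C', 'B', 'A']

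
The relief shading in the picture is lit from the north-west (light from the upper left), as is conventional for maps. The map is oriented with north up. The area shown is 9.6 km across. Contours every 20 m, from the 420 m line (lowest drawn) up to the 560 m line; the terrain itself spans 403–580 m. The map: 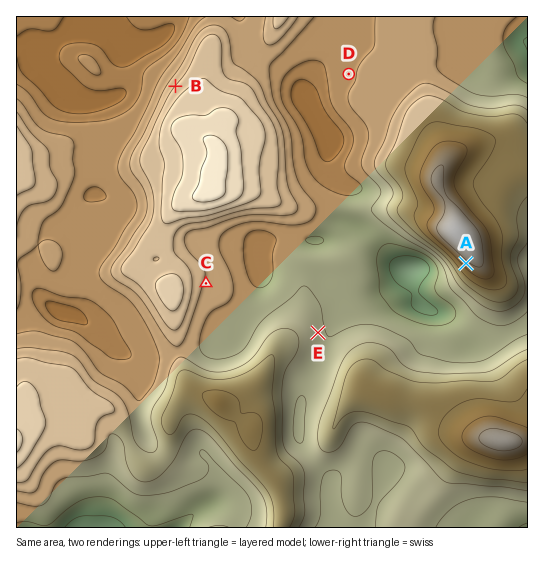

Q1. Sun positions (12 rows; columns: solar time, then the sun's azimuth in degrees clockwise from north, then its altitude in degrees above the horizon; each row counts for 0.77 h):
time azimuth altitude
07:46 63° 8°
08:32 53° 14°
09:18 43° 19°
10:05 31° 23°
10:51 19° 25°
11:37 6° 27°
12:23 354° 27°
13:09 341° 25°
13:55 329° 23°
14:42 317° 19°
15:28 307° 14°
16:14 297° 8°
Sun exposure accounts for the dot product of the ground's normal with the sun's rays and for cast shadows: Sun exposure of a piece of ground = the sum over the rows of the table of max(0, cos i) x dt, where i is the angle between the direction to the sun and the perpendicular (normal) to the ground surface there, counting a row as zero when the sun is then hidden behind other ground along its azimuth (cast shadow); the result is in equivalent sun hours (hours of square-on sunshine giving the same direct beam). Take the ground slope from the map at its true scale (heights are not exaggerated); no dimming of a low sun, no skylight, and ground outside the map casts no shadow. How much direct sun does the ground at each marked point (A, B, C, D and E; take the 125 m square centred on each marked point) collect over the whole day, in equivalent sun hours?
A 2.2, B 3.6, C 2.9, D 3.1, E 3.1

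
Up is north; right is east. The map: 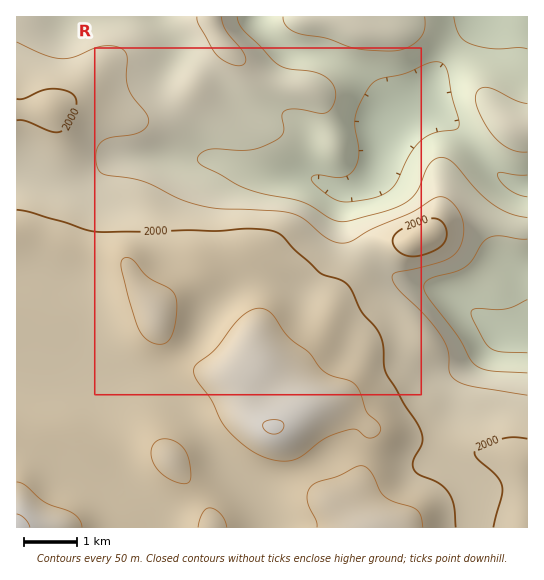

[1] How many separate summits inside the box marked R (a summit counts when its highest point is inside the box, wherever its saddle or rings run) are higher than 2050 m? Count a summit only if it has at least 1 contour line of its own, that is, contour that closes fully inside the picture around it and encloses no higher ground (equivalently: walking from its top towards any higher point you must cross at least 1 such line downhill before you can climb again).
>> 1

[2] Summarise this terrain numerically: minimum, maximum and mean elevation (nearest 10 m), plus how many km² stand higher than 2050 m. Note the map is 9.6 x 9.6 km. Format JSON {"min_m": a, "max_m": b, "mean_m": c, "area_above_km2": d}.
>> {"min_m": 1820, "max_m": 2110, "mean_m": 1970, "area_above_km2": 9.4}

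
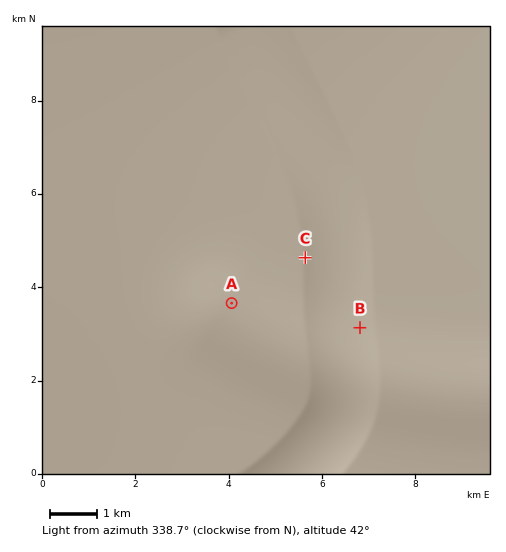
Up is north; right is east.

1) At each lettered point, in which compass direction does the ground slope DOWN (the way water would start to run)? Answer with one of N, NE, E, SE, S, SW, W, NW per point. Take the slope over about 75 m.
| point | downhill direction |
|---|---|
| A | NE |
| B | NW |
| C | E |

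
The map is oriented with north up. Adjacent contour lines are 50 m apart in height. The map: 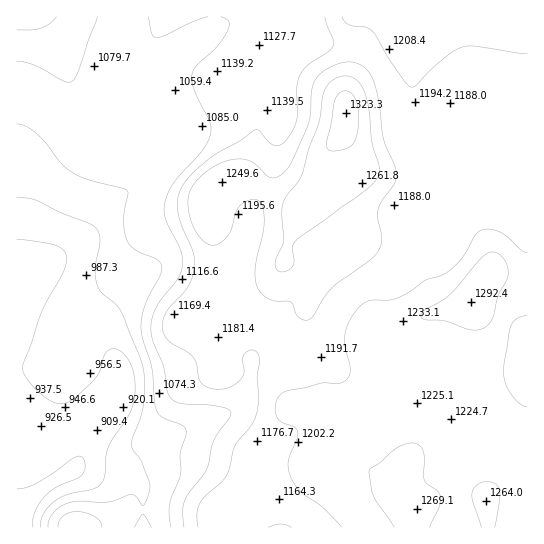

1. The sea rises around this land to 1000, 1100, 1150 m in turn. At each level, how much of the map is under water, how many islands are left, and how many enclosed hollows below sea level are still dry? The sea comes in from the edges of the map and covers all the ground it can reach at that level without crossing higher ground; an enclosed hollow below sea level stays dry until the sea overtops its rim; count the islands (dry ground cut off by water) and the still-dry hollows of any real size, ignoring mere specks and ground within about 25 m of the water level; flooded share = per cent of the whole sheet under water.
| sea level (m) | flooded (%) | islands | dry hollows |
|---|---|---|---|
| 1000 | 13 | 0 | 0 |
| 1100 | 32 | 0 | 0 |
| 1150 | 42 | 0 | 0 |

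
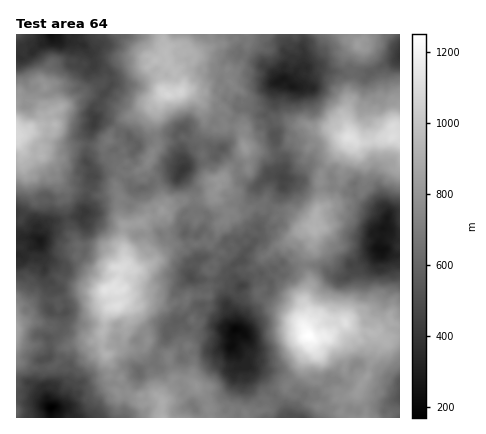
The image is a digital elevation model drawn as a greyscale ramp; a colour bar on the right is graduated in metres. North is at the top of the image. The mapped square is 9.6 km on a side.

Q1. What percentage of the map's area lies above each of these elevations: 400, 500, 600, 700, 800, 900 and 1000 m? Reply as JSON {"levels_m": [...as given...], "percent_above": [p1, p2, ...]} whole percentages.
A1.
{"levels_m": [400, 500, 600, 700, 800, 900, 1000], "percent_above": [93, 83, 65, 43, 23, 12, 5]}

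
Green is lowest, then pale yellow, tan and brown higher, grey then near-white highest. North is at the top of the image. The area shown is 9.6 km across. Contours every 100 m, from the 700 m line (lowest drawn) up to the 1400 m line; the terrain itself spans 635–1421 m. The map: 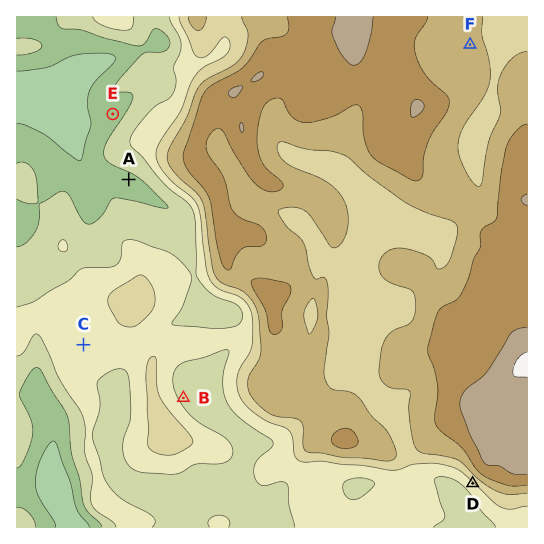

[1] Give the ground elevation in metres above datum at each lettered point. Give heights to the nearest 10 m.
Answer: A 780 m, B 890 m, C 930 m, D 980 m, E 760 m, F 1120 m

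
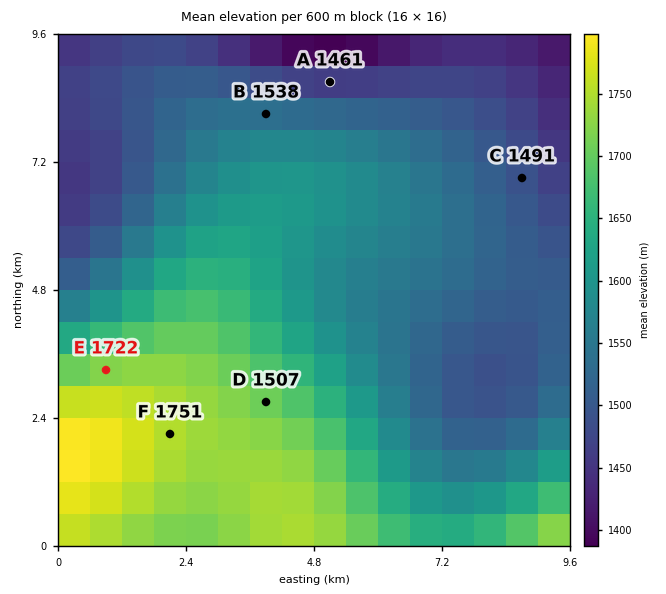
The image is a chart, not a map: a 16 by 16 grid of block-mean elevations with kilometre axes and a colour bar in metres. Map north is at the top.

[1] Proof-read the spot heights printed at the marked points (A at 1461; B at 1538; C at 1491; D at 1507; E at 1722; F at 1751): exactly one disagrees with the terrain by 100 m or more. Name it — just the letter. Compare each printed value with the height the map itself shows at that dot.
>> D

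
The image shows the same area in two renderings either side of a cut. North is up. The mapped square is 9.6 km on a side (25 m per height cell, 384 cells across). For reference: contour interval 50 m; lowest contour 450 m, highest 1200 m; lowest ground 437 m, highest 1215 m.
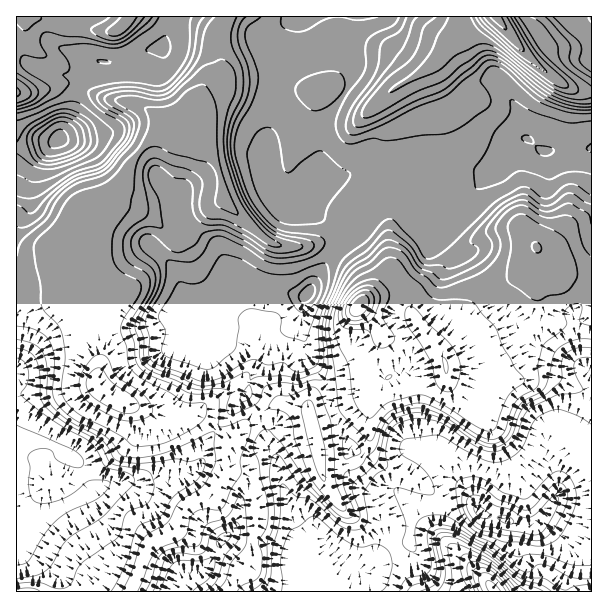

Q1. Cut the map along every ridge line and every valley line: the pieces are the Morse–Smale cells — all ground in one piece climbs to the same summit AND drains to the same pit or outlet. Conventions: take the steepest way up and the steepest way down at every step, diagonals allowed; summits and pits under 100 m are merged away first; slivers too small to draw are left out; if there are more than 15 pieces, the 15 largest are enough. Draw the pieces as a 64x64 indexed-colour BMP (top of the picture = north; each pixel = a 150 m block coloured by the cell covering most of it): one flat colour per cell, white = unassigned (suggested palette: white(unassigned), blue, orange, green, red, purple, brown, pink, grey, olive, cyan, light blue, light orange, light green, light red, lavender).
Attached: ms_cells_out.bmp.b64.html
<image width="64" height="64" href="data:image/bmp;base64,Qk12CAAAAAAAAHYAAAAoAAAAQAAAAEAAAAABAAQAAAAAAAAIAAATCwAAEwsAABAAAAAAAAAA////ALR3HwAOf/8ALKAsACgn1gC9Z5QAS1aMAMJ34wB/f38AIr28AM++FwDox64AeLv/AIrfmACWmP8A1bDFAAAABVVVVVqqr////yIiIid3d3d3d3d3d3d3d3d3d3d3AAAFVVVVWqqq////8iIiJ3d3d3d3d3d3d3d3d3d3d3cAAFVVVVVVqqqqr///IiInd3d3J3d3d3d3d3d3d3d3dwBVVVVVVVWqqqqq//8iIid3d3Iid3d3d3d3d3d3d3d3BVVVVVVVVVqqqqr//yIiJ3d3IiInd3d3d3d3d3d3d3dVVVVVVVVVWqqqqq//IiIiIiIiIiInd3d3d3d3d3d3d1VVVVVVVVVVWqqqqv8iIiIiIiIiIiJ3d3d3d3d3d3d3VVVVVVVVVVVVqqqq//IiIiIiIiIiInd3d3d3dyJ3d3fMxVVVVVVVVVWqqqqv8iIiIiIiIiIid3d3dyIiIid3d8zMxVVVVVVVVVqqqq/yIiIiIiIiIiJyIndyIiIiJ3d3zMzMxVVVVVVVVVqqr/IiIiIiIiIiIiIiIiIiIiIid3fMzMzMVVVVVVVVVaqqIiIiIiIiIiIiIiIiIiIiIiJ3d8zMzMxVVVVVVVVVWqoAAiIiIiIiIiIiIiIiIiIiInd3zMzMxVVVVVVVVVVQAAACIiIiIiIiIiIiIiIiIiIid3fMzMzFVVVVVVVVVVAAAAIiIiIiIiIiIiIiIiIiIid3d8zMxVVVVVVVVVVVUAAAIiIiIiIiIiIiIiIiIiIiJ3d3zMxVVVVVVVVVVVVVAAAiIiIiIiIiIiIiIiIiIiIiIndVVVVVVVVVVVVVVVEQACIiIiIiIiIiIiIiIiIiIiIiIlVVVVVVVVVVVVVVERAAIiIiIiIiIiIiIiIiIiIiIiIiVVVVVVVVVVVVVRERERIiIiRCIiIiIiIiIiIiIiIiIiJVVVVVVVVRERERERERRCIiRERCIiIiIiIiIiIiIiIiIlVVVVVVURERERERERFERERERERCIiIiIiIiIiIiIiIiVVVVVVUREREREREREUREREREREiIgiIiIiIiIiIiIiJVVVVVURERERERERERRERERERESIiIiCIiIiIiIiIiIlVVVVVREREREREREREURERERERIiIiIiCIiIiIiIiIiVVVVVVERERERERERERREREREREiIiIiIiCIiIiIiIiJVVVVVUREREREREREREURERERERIiIiIiIiIIiIiIiIlVVVVVRERERERERERERREREREREiIiISIiIiIIiIiIiVVVVVVERERERERERERFERERERERIiIhEiIiIiCIiIiJVVVVVURERERERHu4R7u5ERERERIiIhERIiIiIiCIiIlVVVVVREREREREe7u7u7uRERERIiIhERESIiIiIiIiCVVVVVVERERERER7u7u7u7kRERIiIhEREREiIiIiIiIhmZlVVUREREREREe7u7u7uRERESIhERERERIiIiIiIiGZmZlURERERERERER7u4REURERERERERERESIiIiIiIZmZmYRERERERERERERERERRERERERERERERESIiIiIRmZmZhEREREREREREREREREUREREREREREREREiIhERGZmZmERERERERERERERERERRERERERERERERERIhEREZmZmEREREREREREREREREREURERERERERERERERERERmZmZhERERERERERERERERERFERERERERERERERERERGZmZmYREREREREREREREREREUREREREREREREREREREZmZmZhERERERERERERERERERRERERERERERERERERERmZmZmYREREREREREREREREUREREREQzNERERERERERGZmZmZmEREREREREREREzNEREREREQzMzREREREREREZmZmZmZhEREREREREREzMzRERERERDMzM0RERERERERmZmZmZmERERERERERETMzNERERERDMzMzNERERERERGZmZmZmZhERERERERETMzMzRERERDMzMzMzREREREREZmZmZmZmEREREREREREzMzMzNEQzMzMzMzM0RERERERmZmZmZmZhERERERERETMzMzMzMzMzMzMzMzRERERERGZmZmZmZmERERERERERMzMzMzMzMzMzMzMzM0RERERE1mZmZmZmZhEREREREREzMzMzMzMzMzMzMzMzNEQzMzPd3dZmZmZmYREWERERETMzMzMzMzMzMzMzMzMzMzMzM93d1mZmZmZmFmZhERERMzMzMzMzMzMzMzMzMzMzMzMz3d3dZmZmZmZmZmEREREzMzMzMzMzMzMzMzMzMzMzMzPd3d1mZmZmZmZmERERETMzMzMzMzMzMzMzMzMzMzMzM93d3dZmZmZmZmYRERERMzMzMzMzMzMzMzMzMzMzMzMz3d3d1mZmZmZmZmEREREzMzMzMzMzMzMzMzMzMzMzMzPd3d3dZmZmZmZmYRERERMzMzMzMzMzMzMzMzMzMzM7u93d2d1mZmZmZmZmYREREzMzMzMzMzMzMzMzMzMzO7u73ZmZmdZmZmZmZmZhERERMzMzMzMzMzMzMzMzMzO7u7uZmZmZmZmWZmZmZmEREREzMzMzMzMzMzMzMzMzO7u7u5mZmZmZmZmZZmZmERERERMzMzMzMzMzMzMzMzO7u7u7mZmZmZmZmZmQZmYAARARETMzMzMzMzMzMzMzO7u7u7uZmZmZmZmZmZAAAAAAAAERMzMzMzMzMzMzMzO7u7u7u5mZmZmZmZmZkAAAAAAAABMzMzMzMzMzMzMzM7u7u7u7"/>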